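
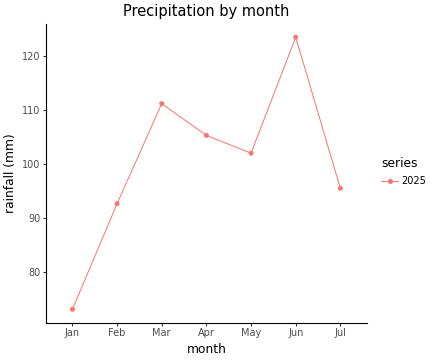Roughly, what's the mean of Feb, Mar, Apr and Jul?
≈ 101

(95 + 110 + 105 + 95) / 4 ≈ 101.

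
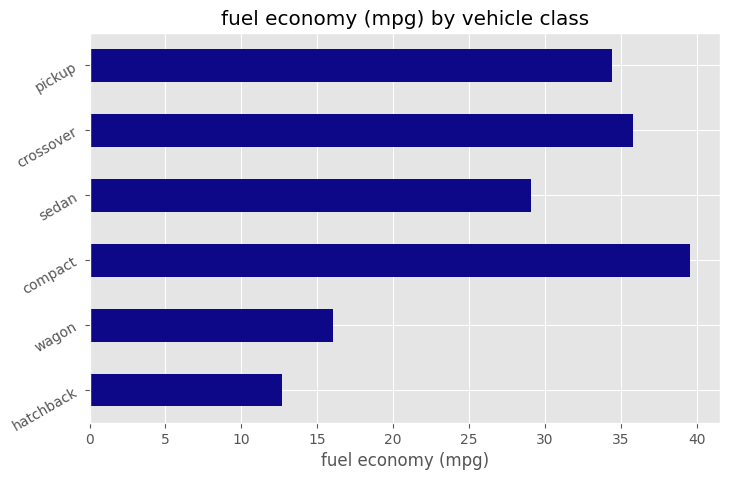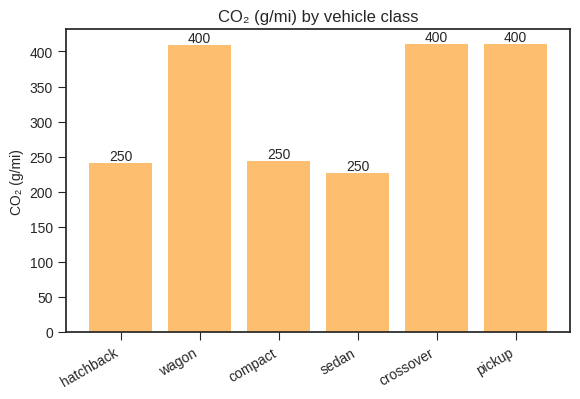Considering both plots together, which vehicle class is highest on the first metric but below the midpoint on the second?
Chart 2 median CO₂ (g/mi) ≈ 350; below-median vehicle classes: hatchback, compact, sedan. Among those, compact has the highest fuel economy (mpg) (≈ 40).

compact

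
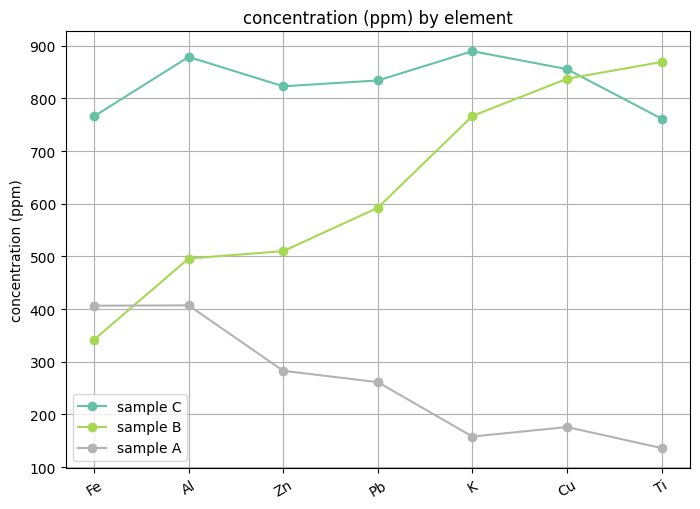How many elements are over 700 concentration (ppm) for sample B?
Above 700: K, Cu, Ti.

3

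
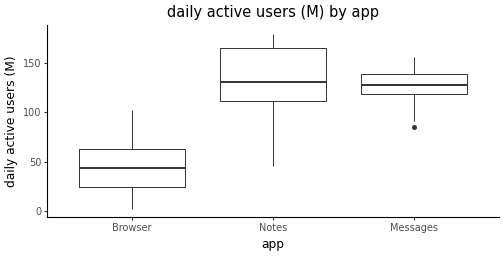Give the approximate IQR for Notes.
≈ 60

Q3 ≈ 170, Q1 ≈ 110; IQR ≈ 60.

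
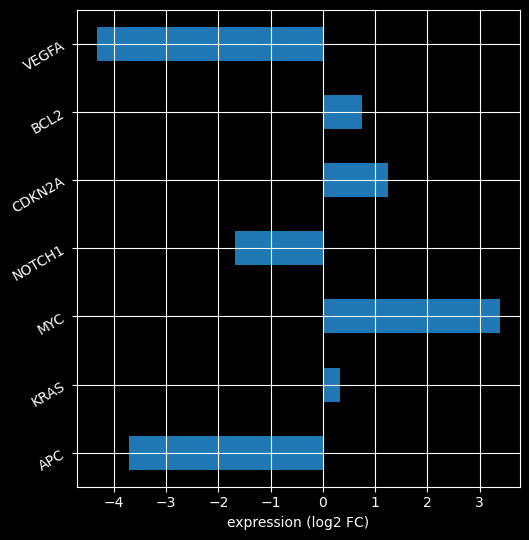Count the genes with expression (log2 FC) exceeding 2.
1

Above 2: MYC.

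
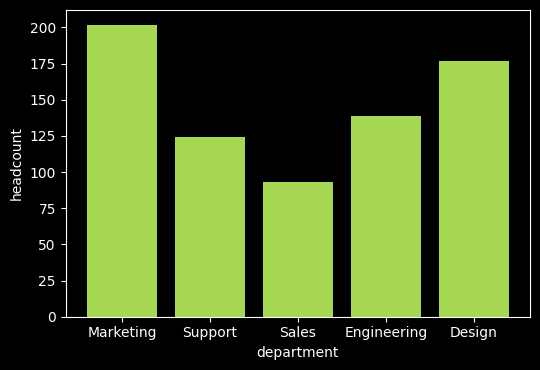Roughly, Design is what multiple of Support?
Design ≈ 180, Support ≈ 120; 180/120 ≈ 1.5.

≈ 1.5×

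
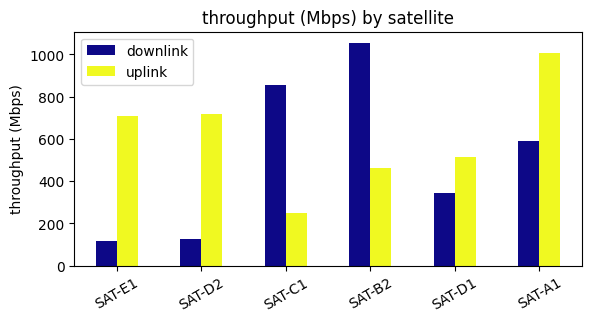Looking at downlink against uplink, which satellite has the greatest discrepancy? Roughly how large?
SAT-C1: downlink ≈ 900, uplink ≈ 200 → gap ≈ 700. Next-largest (SAT-B2) is only ≈ 600.

SAT-C1, ≈ 700 Mbps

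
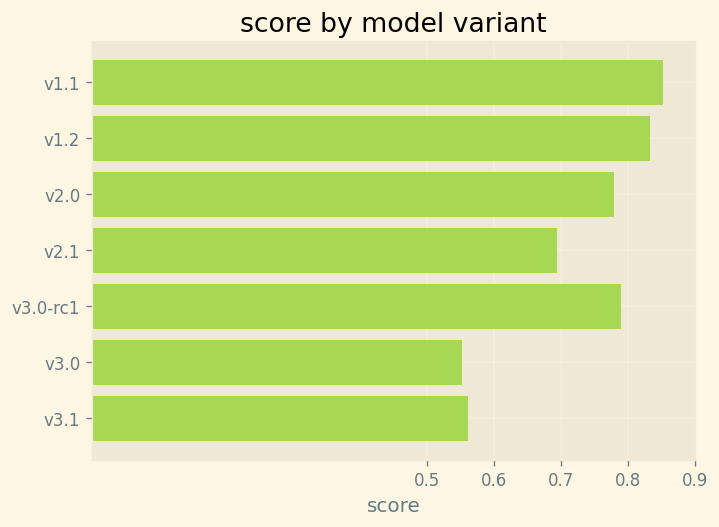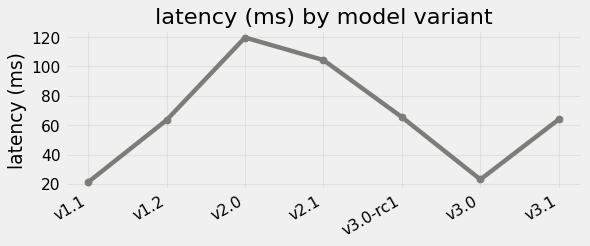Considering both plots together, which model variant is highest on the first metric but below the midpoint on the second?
v1.1

Chart 2 median latency (ms) ≈ 60; below-median model variants: v1.1, v1.2, v3.0. Among those, v1.1 has the highest score (≈ 0.9).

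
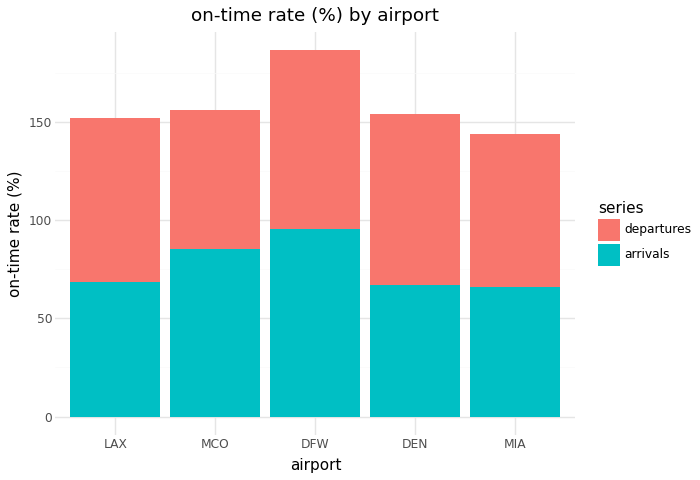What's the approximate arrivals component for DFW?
≈ 100

arrivals top ≈ 100, bottom ≈ 0; segment ≈ 100.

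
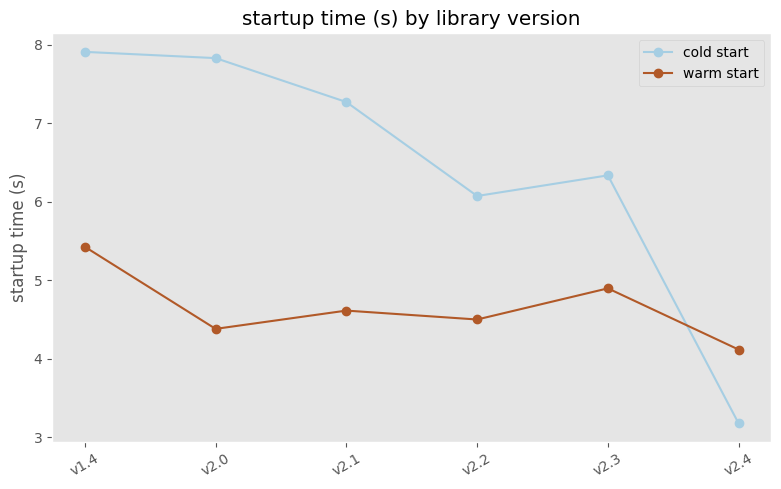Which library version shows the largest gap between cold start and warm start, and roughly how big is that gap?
v2.0: cold start ≈ 8.0, warm start ≈ 4.5 → gap ≈ 3.5. Next-largest (v2.1) is only ≈ 3.0.

v2.0, ≈ 3.5 s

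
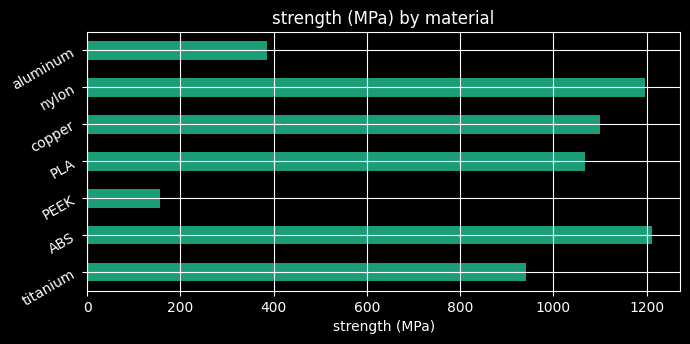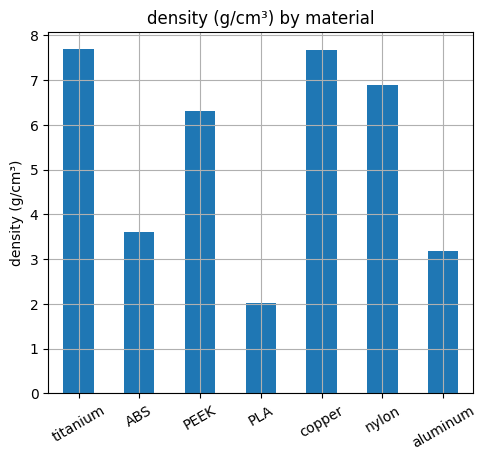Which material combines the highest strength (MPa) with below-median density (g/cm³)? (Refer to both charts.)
ABS

Chart 2 median density (g/cm³) ≈ 6; below-median materials: ABS, PLA, aluminum. Among those, ABS has the highest strength (MPa) (≈ 1200).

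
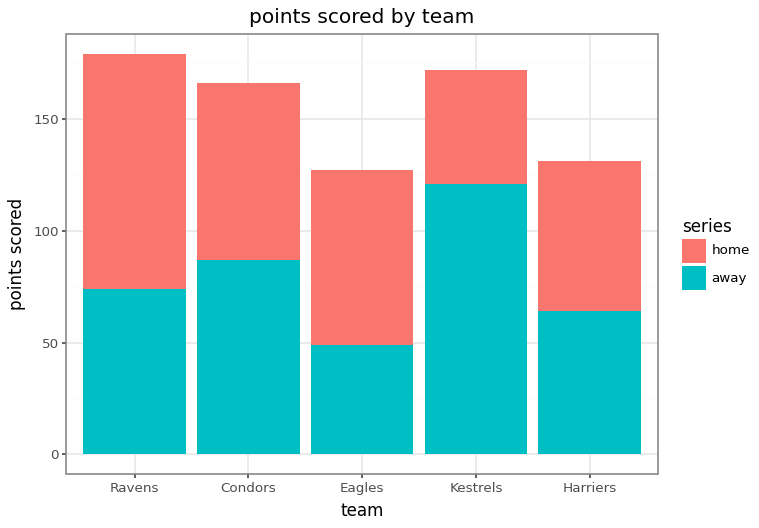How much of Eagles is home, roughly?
≈ 80

home top ≈ 120, bottom ≈ 40; segment ≈ 80.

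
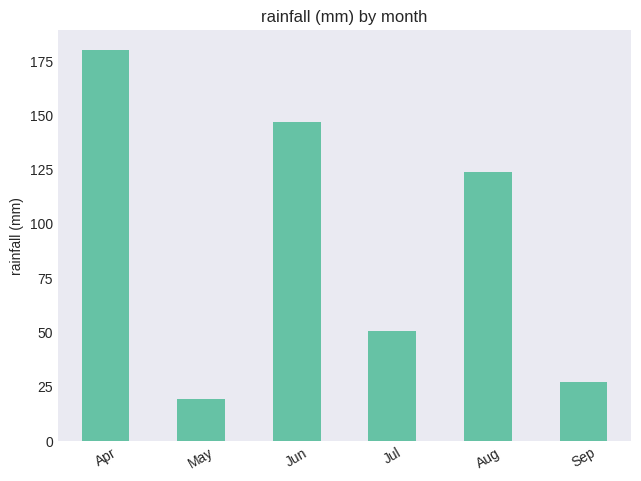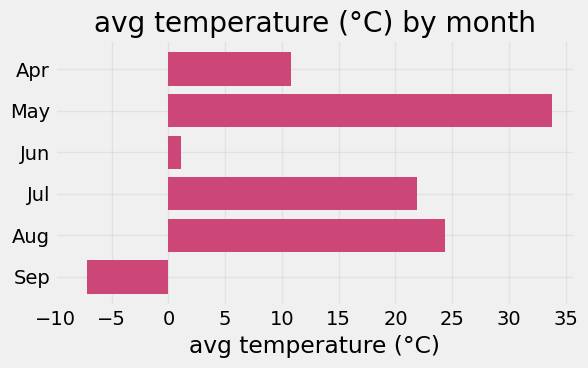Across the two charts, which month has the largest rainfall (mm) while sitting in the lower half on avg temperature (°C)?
Chart 2 median avg temperature (°C) ≈ 15; below-median months: Apr, Jun, Sep. Among those, Apr has the highest rainfall (mm) (≈ 180).

Apr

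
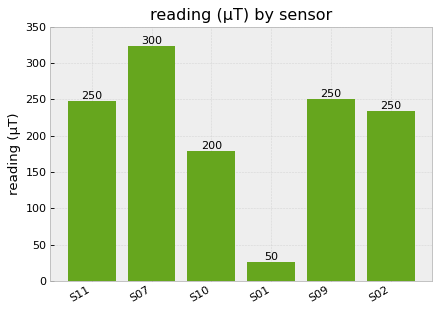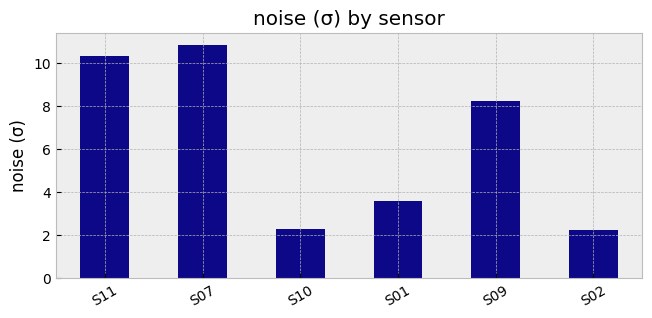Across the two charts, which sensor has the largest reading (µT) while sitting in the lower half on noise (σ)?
Chart 2 median noise (σ) ≈ 6; below-median sensors: S10, S01, S02. Among those, S02 has the highest reading (µT) (≈ 250).

S02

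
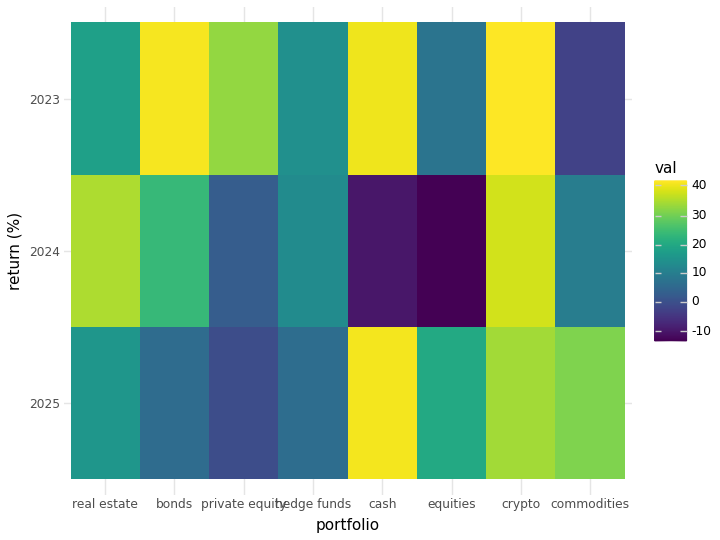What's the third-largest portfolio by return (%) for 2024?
bonds

Top 4 for 2024: crypto ≈ 40, real estate ≈ 35, bonds ≈ 25, hedge funds ≈ 15.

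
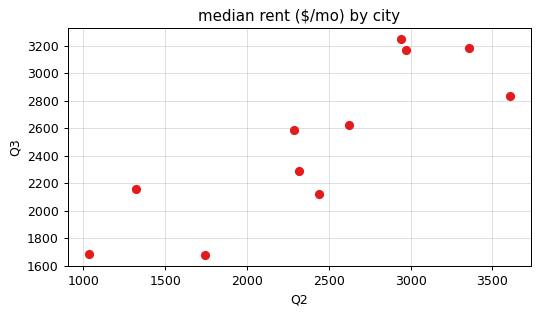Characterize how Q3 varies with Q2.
Points are positively correlated; strong (|r| ≈ 0.8).

positive, strong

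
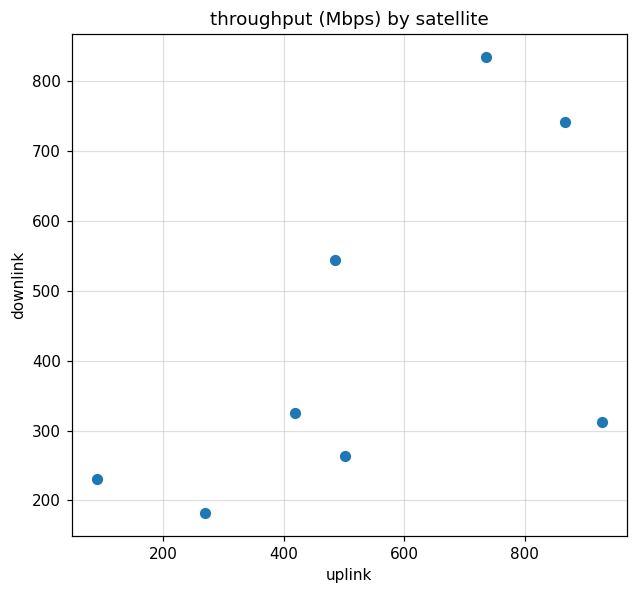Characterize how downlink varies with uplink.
Points are positively correlated; moderate (|r| ≈ 0.6).

positive, moderate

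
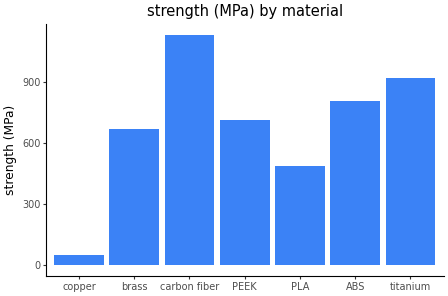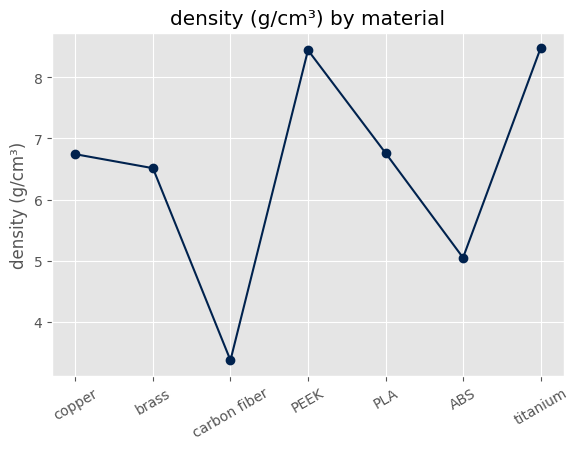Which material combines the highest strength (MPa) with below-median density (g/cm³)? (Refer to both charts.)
Chart 2 median density (g/cm³) ≈ 7; below-median materials: brass, carbon fiber, ABS. Among those, carbon fiber has the highest strength (MPa) (≈ 1200).

carbon fiber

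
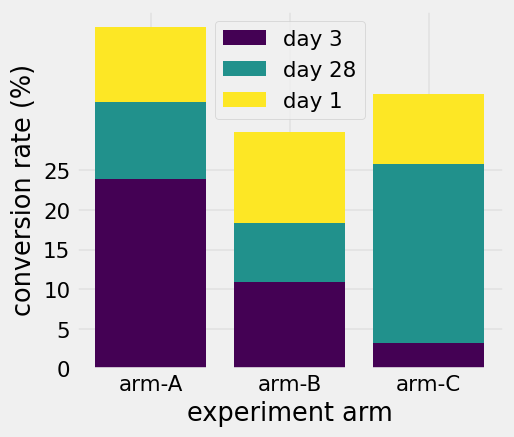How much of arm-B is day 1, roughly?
≈ 10

day 1 top ≈ 30, bottom ≈ 20; segment ≈ 10.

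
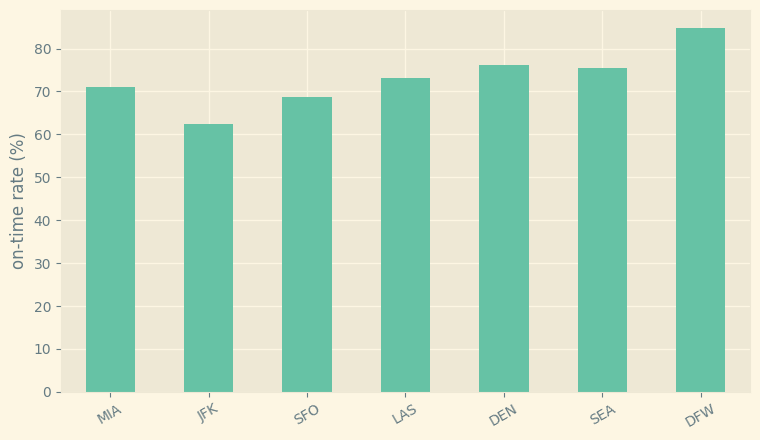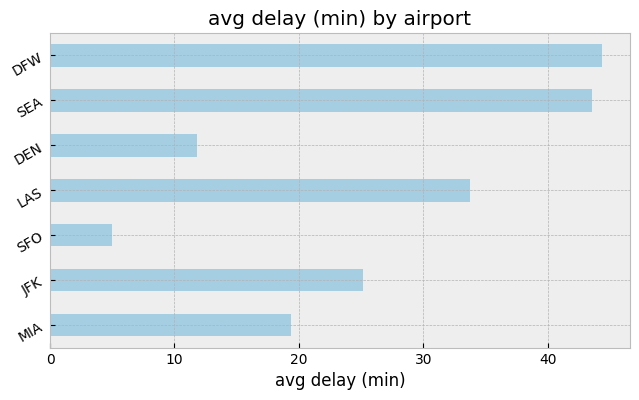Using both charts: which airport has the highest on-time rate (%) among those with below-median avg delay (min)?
DEN

Chart 2 median avg delay (min) ≈ 25; below-median airports: MIA, SFO, DEN. Among those, DEN has the highest on-time rate (%) (≈ 80).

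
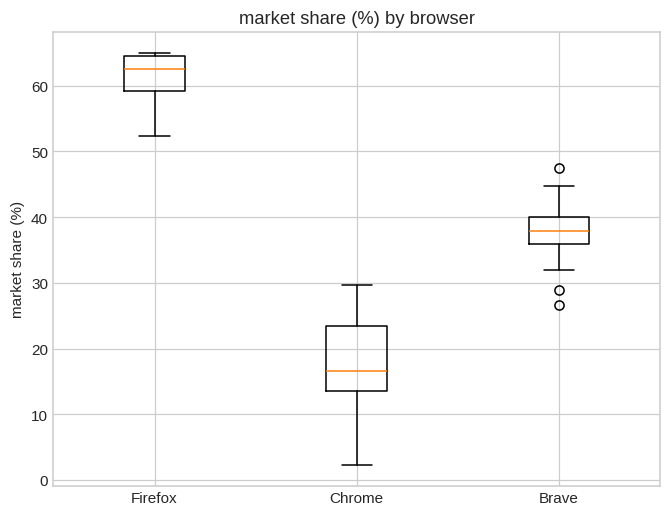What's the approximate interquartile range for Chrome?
Q3 ≈ 25, Q1 ≈ 15; IQR ≈ 10.

≈ 10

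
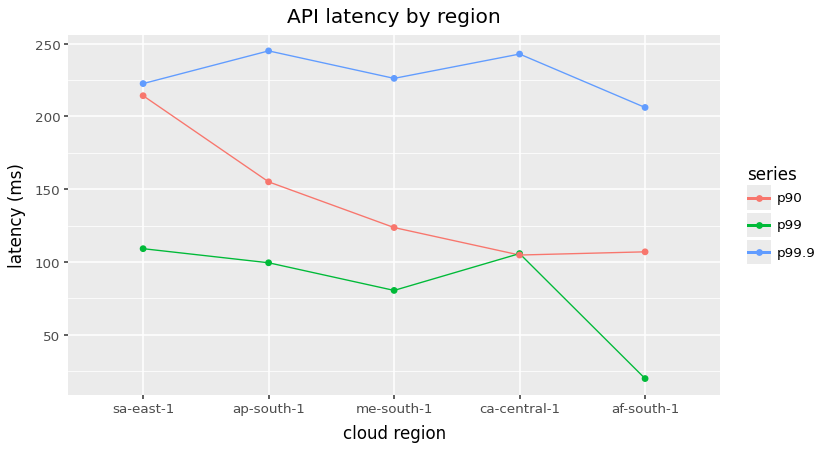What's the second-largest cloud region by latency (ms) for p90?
ap-south-1

Top 3 for p90: sa-east-1 ≈ 220, ap-south-1 ≈ 160, me-south-1 ≈ 120.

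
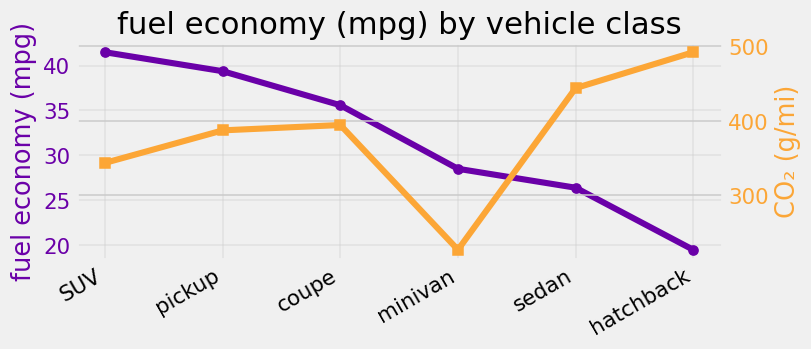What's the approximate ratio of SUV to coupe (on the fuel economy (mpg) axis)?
SUV ≈ 42, coupe ≈ 36; 42/36 ≈ 1.17.

≈ 1.17×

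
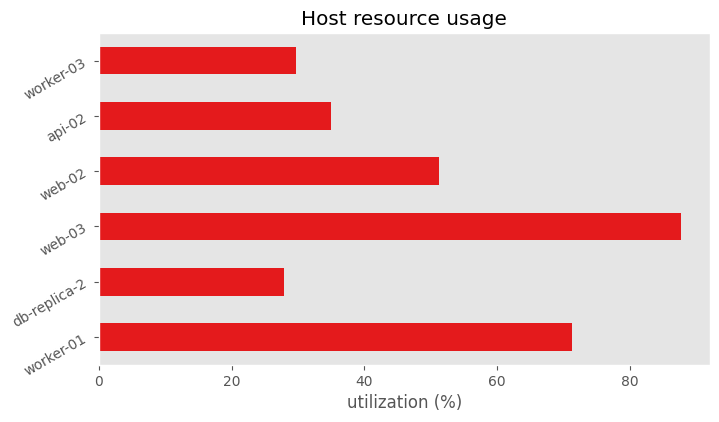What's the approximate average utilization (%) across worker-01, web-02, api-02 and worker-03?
≈ 48

(70 + 50 + 40 + 30) / 4 ≈ 48.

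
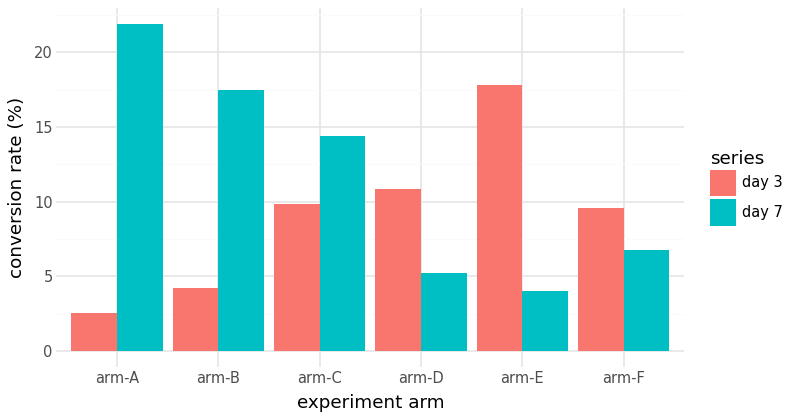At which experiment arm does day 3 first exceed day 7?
arm-D

arm-C: day 3 ≈ 10 vs day 7 ≈ 14 (not yet); arm-D: day 3 ≈ 10 vs day 7 ≈ 6 (first crossover).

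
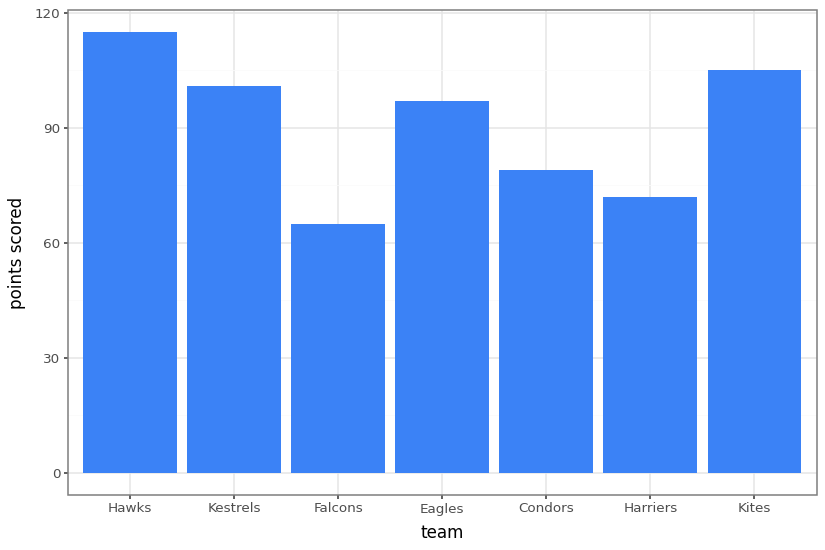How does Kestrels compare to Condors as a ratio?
Kestrels ≈ 100, Condors ≈ 80; 100/80 ≈ 1.25.

≈ 1.25×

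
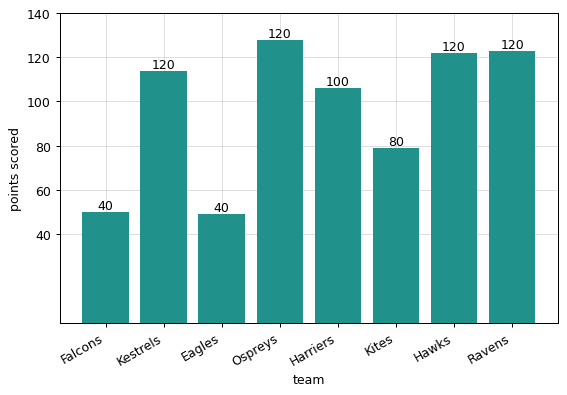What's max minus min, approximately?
≈ 80

Max Ospreys ≈ 120, min Eagles ≈ 40; range ≈ 80.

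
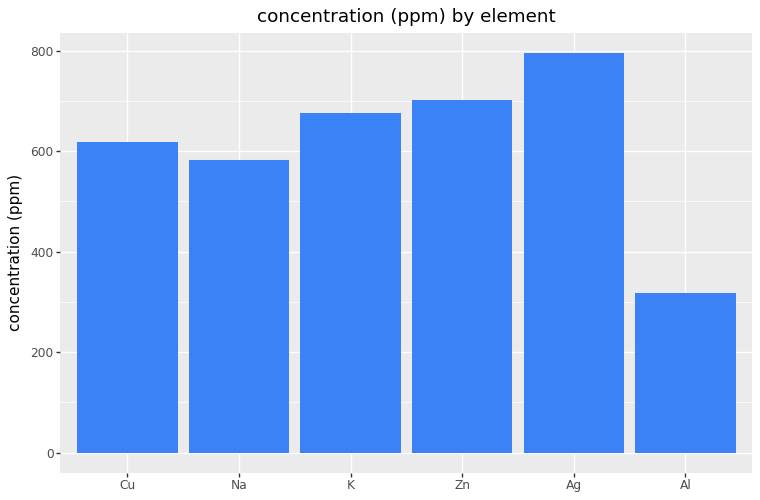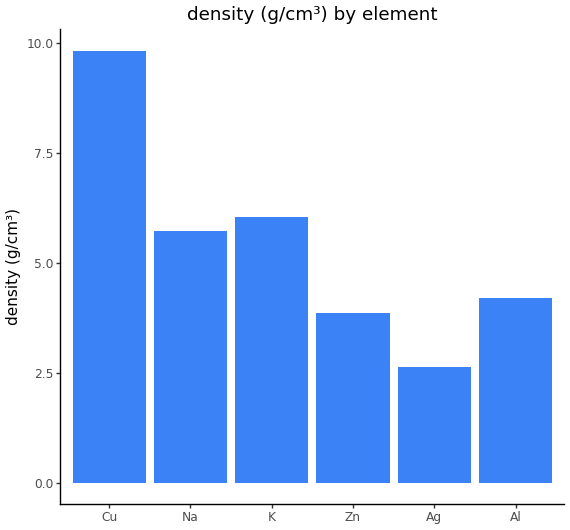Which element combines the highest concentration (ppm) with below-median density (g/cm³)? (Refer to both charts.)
Ag

Chart 2 median density (g/cm³) ≈ 5; below-median elements: Zn, Ag, Al. Among those, Ag has the highest concentration (ppm) (≈ 800).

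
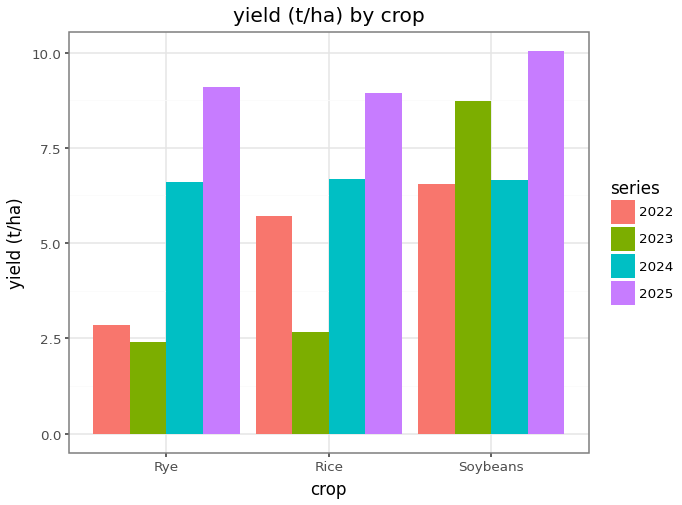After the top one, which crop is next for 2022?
Top 3 for 2022: Soybeans ≈ 7, Rice ≈ 6, Rye ≈ 3.

Rice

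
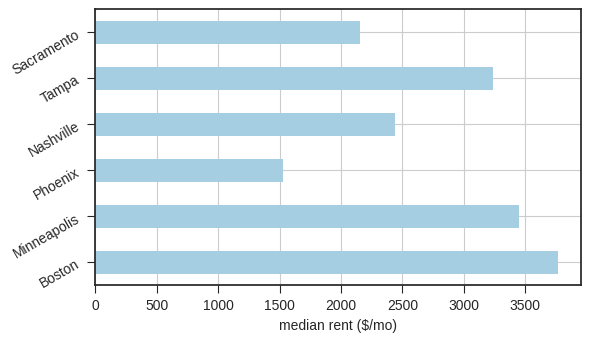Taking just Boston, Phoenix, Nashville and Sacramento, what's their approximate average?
(4000 + 1500 + 2500 + 2000) / 4 ≈ 2500.

≈ 2500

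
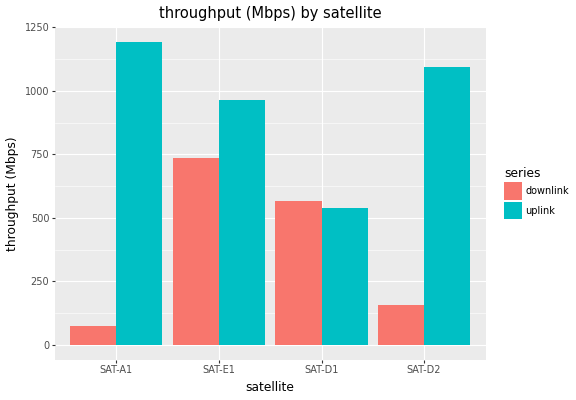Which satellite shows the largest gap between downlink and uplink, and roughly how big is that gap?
SAT-A1, ≈ 1100 Mbps

SAT-A1: downlink ≈ 100, uplink ≈ 1200 → gap ≈ 1100. Next-largest (SAT-D2) is only ≈ 900.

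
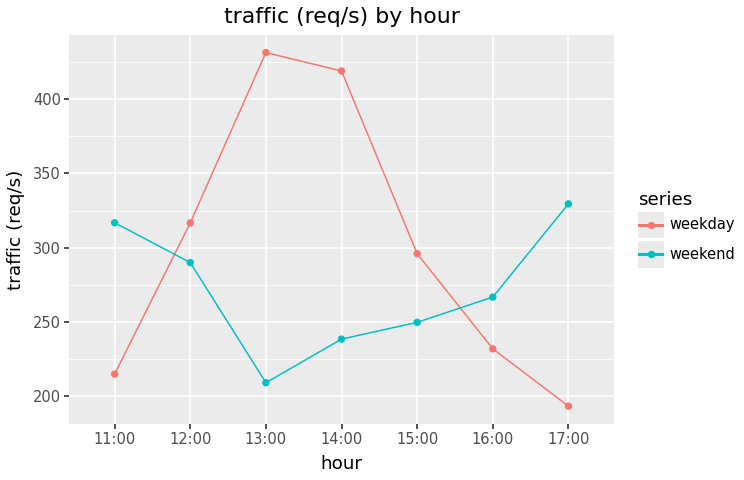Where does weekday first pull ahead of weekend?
11:00: weekday ≈ 220 vs weekend ≈ 320 (not yet); 12:00: weekday ≈ 320 vs weekend ≈ 280 (first crossover).

12:00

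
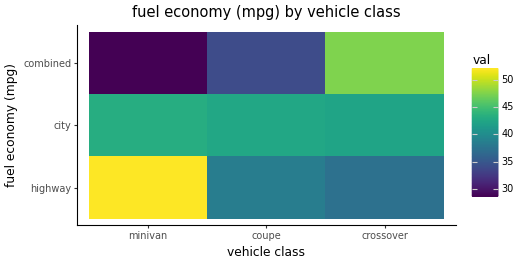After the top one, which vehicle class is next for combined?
Top 3 for combined: crossover ≈ 48, coupe ≈ 34, minivan ≈ 28.

coupe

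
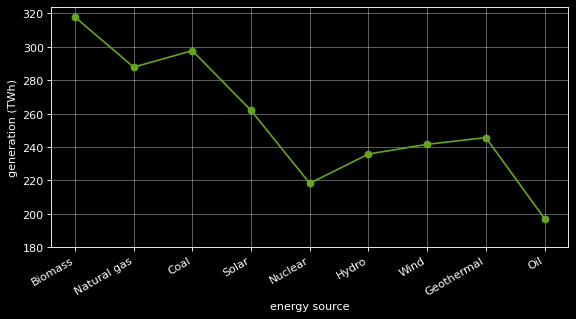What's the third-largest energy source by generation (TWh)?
Top 4: Biomass ≈ 320, Coal ≈ 300, Natural gas ≈ 280, Solar ≈ 260.

Natural gas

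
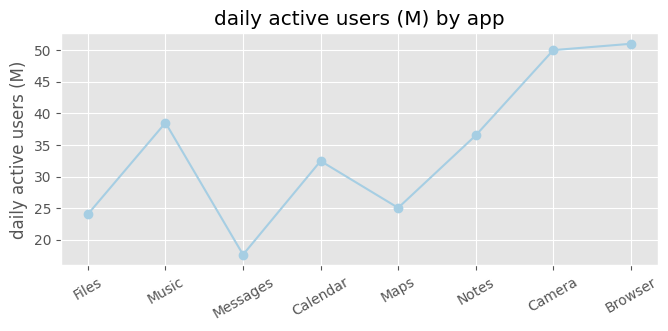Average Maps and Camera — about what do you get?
≈ 38

(25 + 50) / 2 ≈ 38.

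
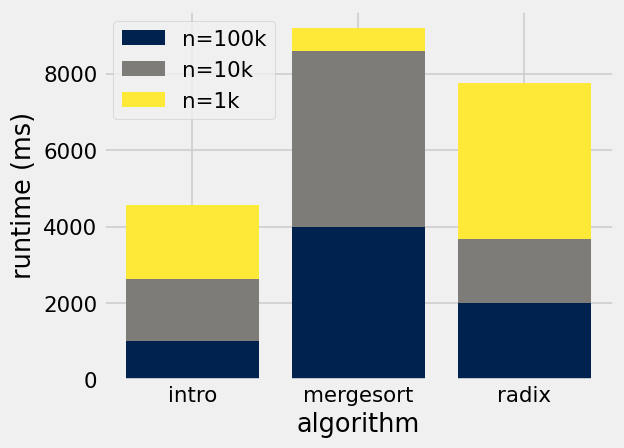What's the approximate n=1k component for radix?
≈ 4000

n=1k top ≈ 8000, bottom ≈ 4000; segment ≈ 4000.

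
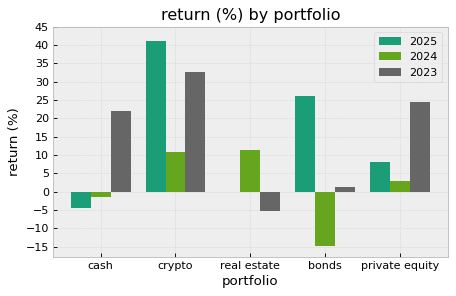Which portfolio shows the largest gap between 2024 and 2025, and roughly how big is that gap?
bonds, ≈ 40 %

bonds: 2024 ≈ -15, 2025 ≈ 25 → gap ≈ 40. Next-largest (crypto) is only ≈ 30.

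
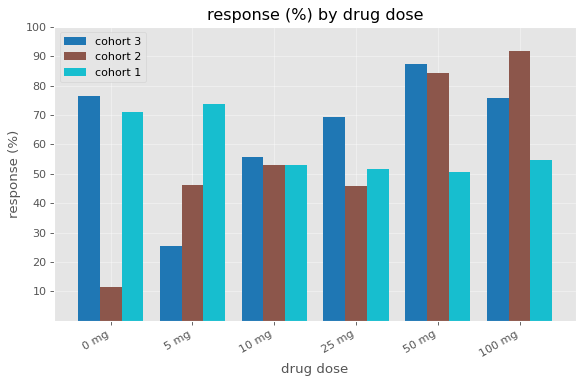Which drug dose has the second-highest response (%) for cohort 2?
50 mg

Top 3 for cohort 2: 100 mg ≈ 90, 50 mg ≈ 80, 10 mg ≈ 50.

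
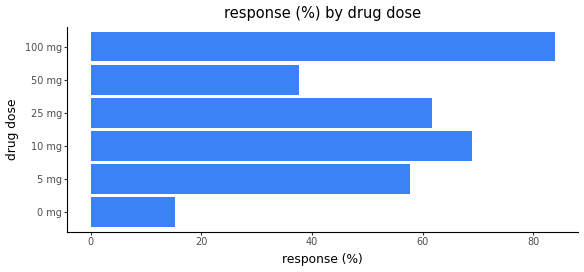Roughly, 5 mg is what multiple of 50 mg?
5 mg ≈ 60, 50 mg ≈ 40; 60/40 ≈ 1.5.

≈ 1.5×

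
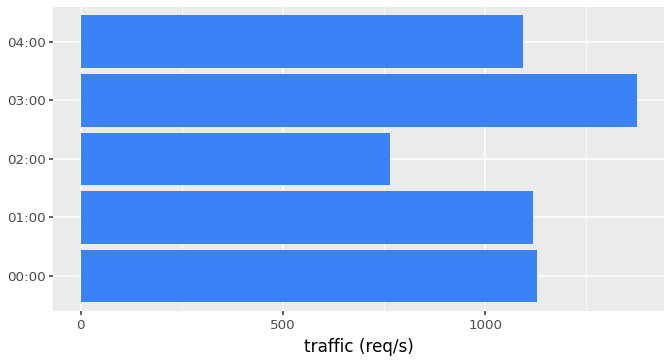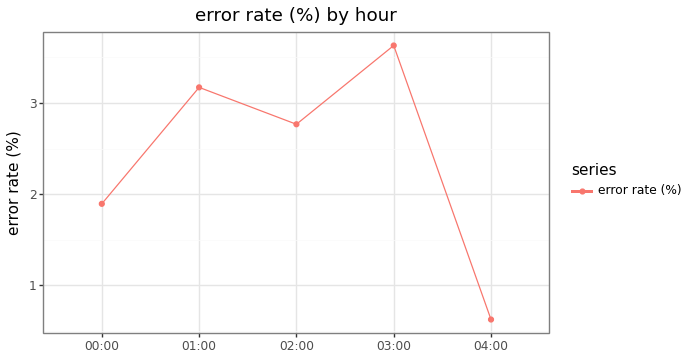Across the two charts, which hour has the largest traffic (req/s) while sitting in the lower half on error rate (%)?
00:00

Chart 2 median error rate (%) ≈ 3; below-median hours: 00:00, 04:00. Among those, 00:00 has the highest traffic (req/s) (≈ 1200).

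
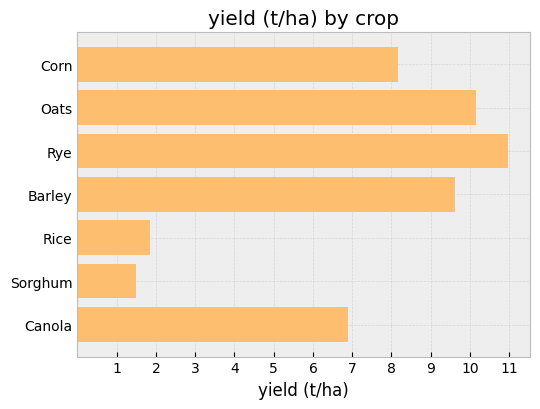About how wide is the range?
≈ 10

Max Rye ≈ 11, min Sorghum ≈ 1; range ≈ 10.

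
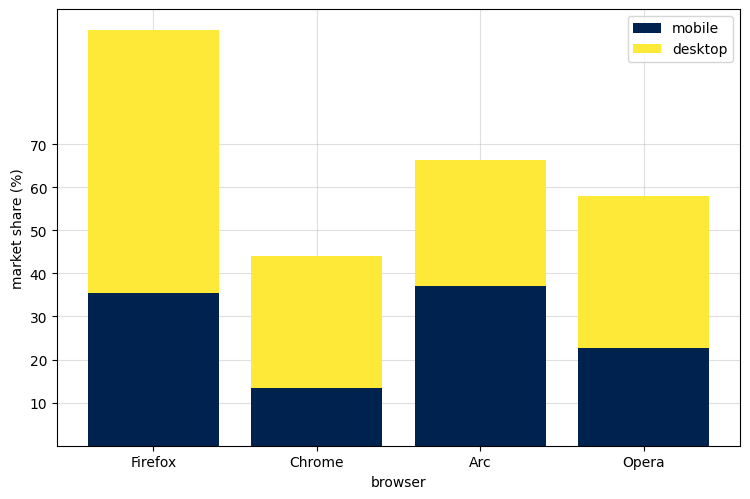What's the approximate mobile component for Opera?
mobile top ≈ 20, bottom ≈ 0; segment ≈ 20.

≈ 20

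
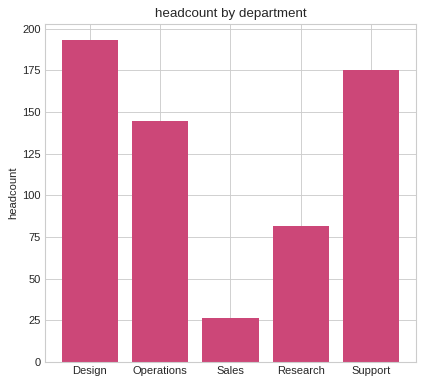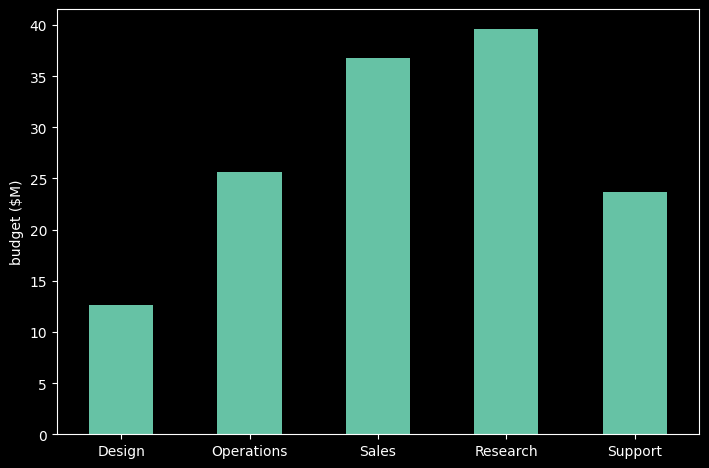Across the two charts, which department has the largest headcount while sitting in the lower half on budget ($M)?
Chart 2 median budget ($M) ≈ 25; below-median departments: Design, Support. Among those, Design has the highest headcount (≈ 200).

Design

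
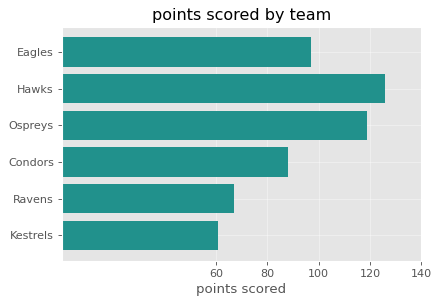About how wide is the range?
≈ 60

Max Hawks ≈ 120, min Kestrels ≈ 60; range ≈ 60.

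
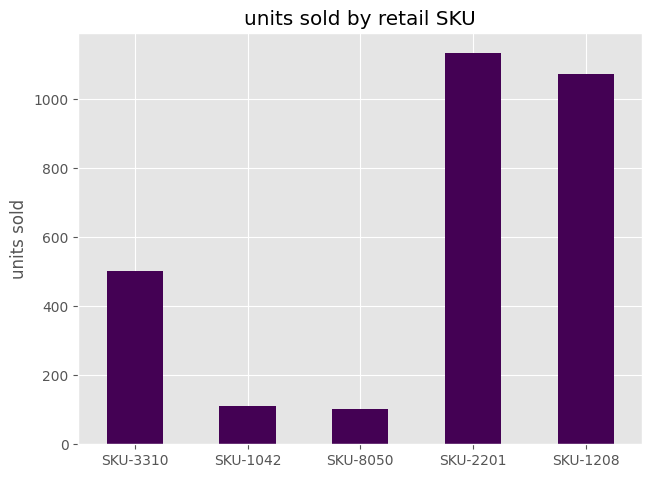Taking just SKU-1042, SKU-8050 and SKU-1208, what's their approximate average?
(100 + 100 + 1100) / 3 ≈ 433.

≈ 433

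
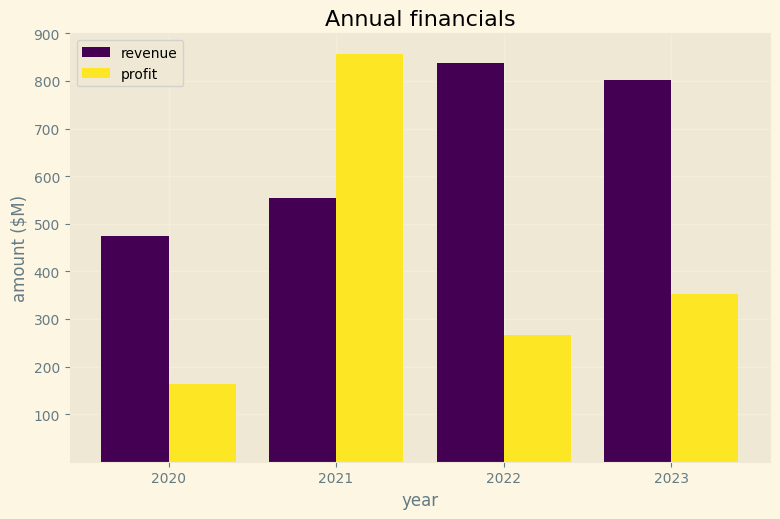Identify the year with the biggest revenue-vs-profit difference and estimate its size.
2022, ≈ 500 $M

2022: revenue ≈ 800, profit ≈ 300 → gap ≈ 500. Next-largest (2023) is only ≈ 400.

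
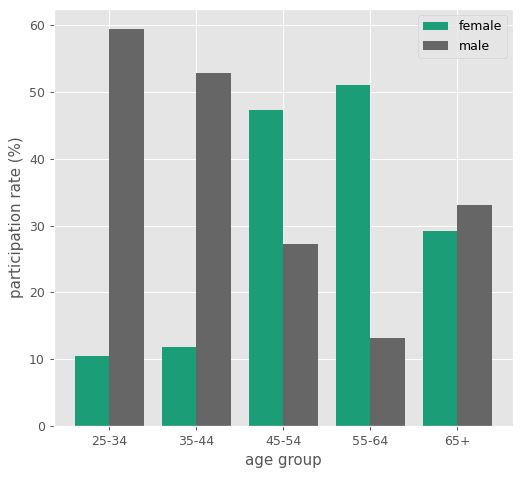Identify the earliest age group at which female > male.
35-44: female ≈ 10 vs male ≈ 55 (not yet); 45-54: female ≈ 45 vs male ≈ 25 (first crossover).

45-54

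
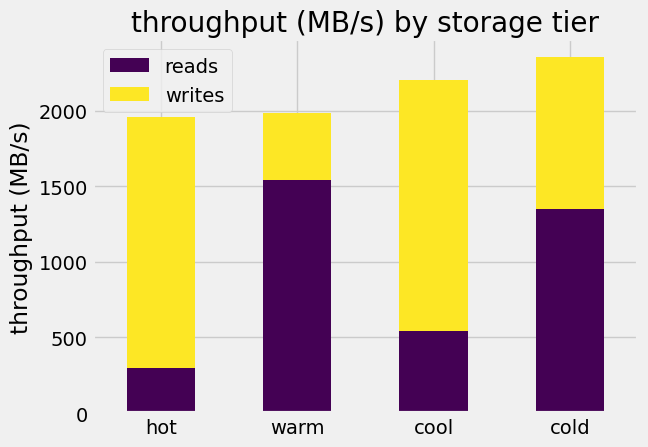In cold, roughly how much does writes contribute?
≈ 1000

writes top ≈ 2400, bottom ≈ 1400; segment ≈ 1000.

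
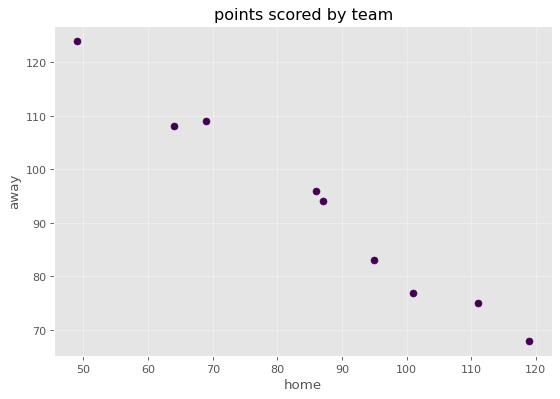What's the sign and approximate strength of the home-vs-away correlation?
Points are negatively correlated; strong (|r| ≈ 1.0).

negative, strong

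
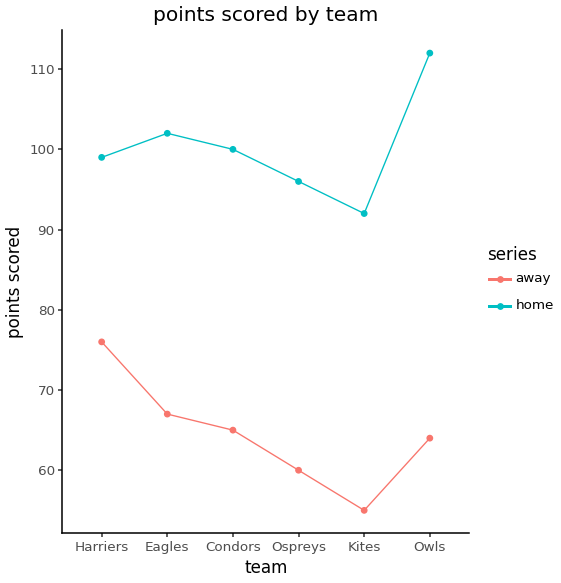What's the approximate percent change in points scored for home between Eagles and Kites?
Eagles ≈ 100, Kites ≈ 90; (90 − 100) / 100 ≈ -10%.

≈ -10%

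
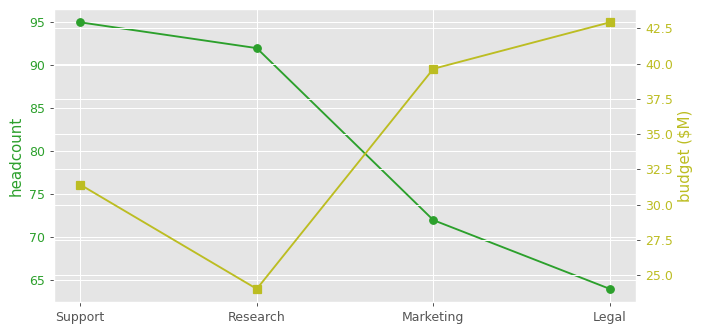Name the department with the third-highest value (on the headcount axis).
Top 4 (on the headcount axis): Support ≈ 95, Research ≈ 90, Marketing ≈ 70, Legal ≈ 65.

Marketing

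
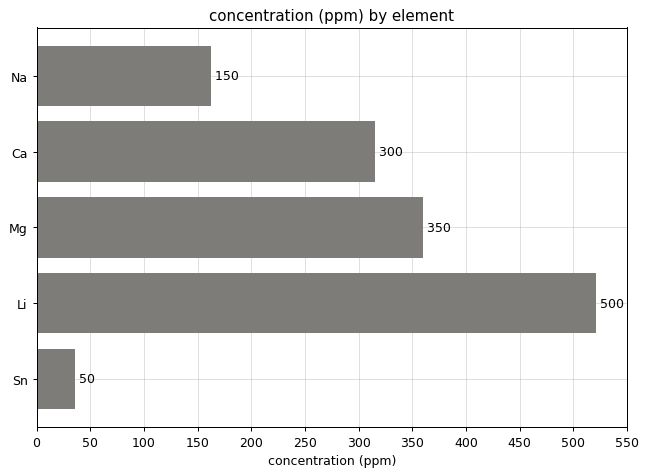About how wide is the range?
≈ 450

Max Li ≈ 500, min Sn ≈ 50; range ≈ 450.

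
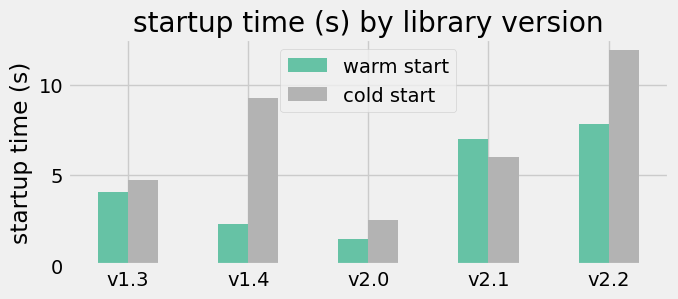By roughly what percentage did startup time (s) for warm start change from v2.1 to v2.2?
v2.1 ≈ 7, v2.2 ≈ 8; (8 − 7) / 7 ≈ +14.3%.

≈ +14.3%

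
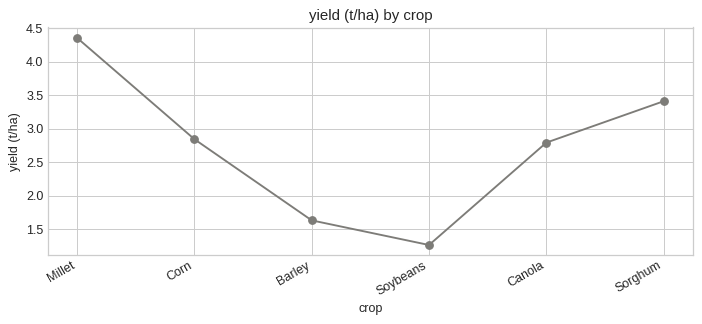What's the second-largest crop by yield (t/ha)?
Top 3: Millet ≈ 4.5, Sorghum ≈ 3.5, Corn ≈ 3.0.

Sorghum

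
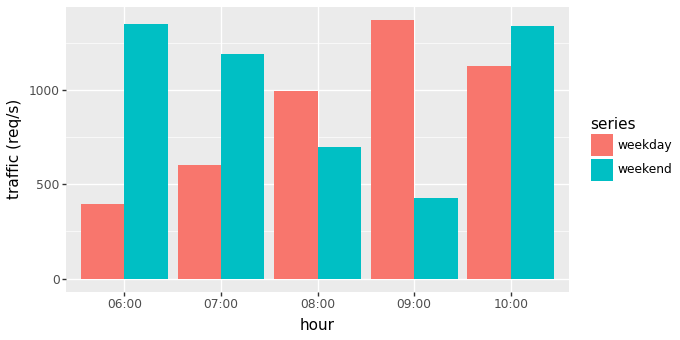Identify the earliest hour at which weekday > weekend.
08:00

07:00: weekday ≈ 600 vs weekend ≈ 1200 (not yet); 08:00: weekday ≈ 1000 vs weekend ≈ 600 (first crossover).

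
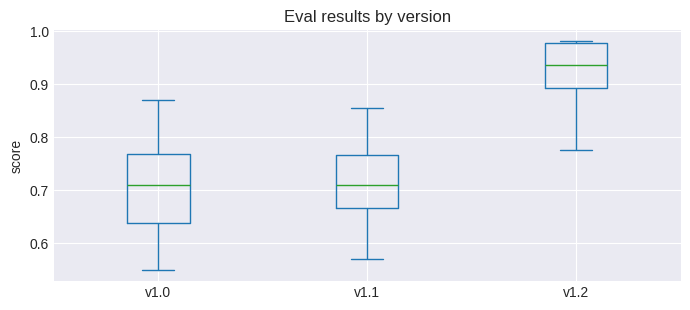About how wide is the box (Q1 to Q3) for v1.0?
≈ 0.12

Q3 ≈ 0.76, Q1 ≈ 0.64; IQR ≈ 0.12.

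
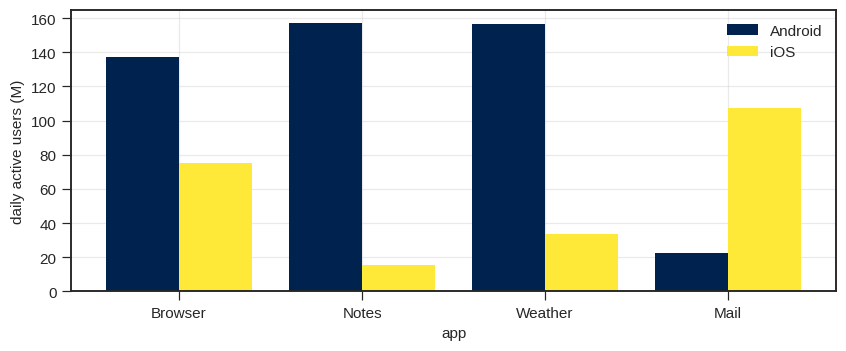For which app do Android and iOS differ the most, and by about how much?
Notes: Android ≈ 160, iOS ≈ 20 → gap ≈ 140. Next-largest (Weather) is only ≈ 120.

Notes, ≈ 140 M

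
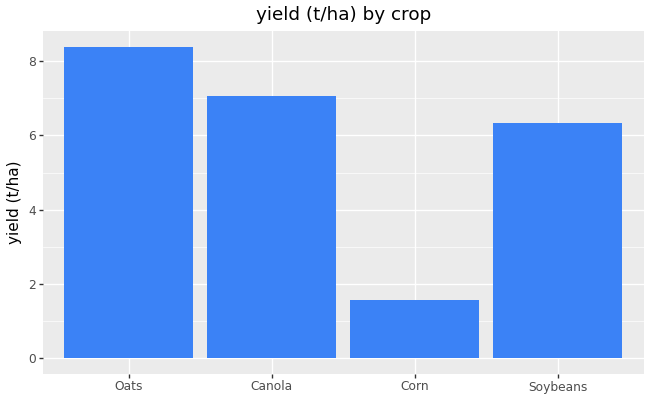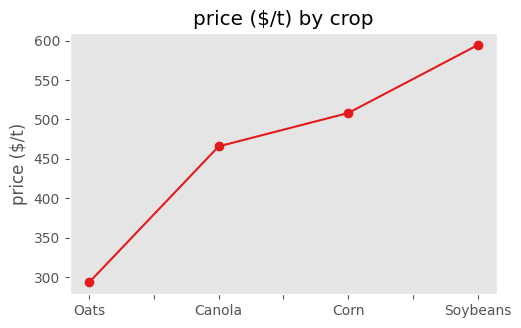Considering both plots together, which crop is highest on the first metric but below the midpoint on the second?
Oats

Chart 2 median price ($/t) ≈ 500; below-median crops: Oats, Canola. Among those, Oats has the highest yield (t/ha) (≈ 8).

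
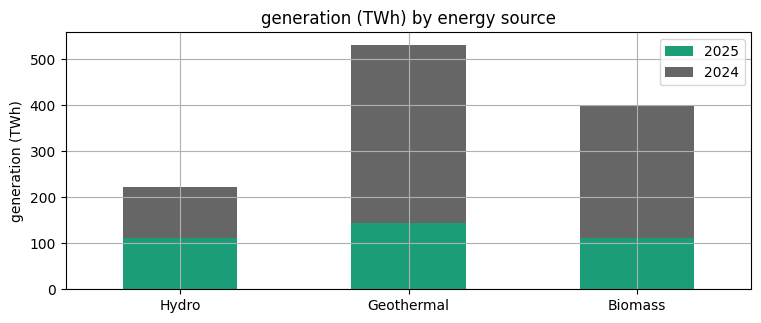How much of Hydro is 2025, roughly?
2025 top ≈ 100, bottom ≈ 0; segment ≈ 100.

≈ 100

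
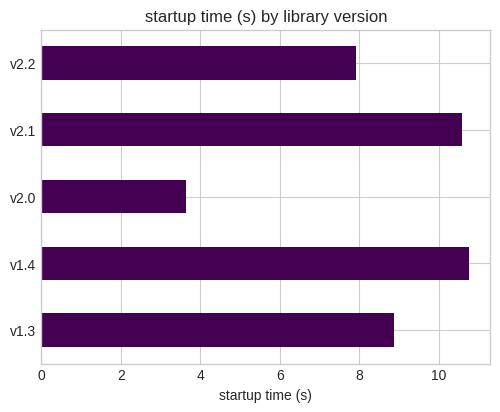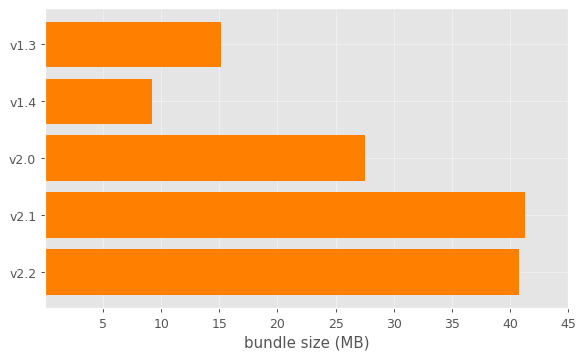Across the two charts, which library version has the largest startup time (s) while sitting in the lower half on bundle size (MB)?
v1.4

Chart 2 median bundle size (MB) ≈ 25; below-median library versions: v1.3, v1.4. Among those, v1.4 has the highest startup time (s) (≈ 11).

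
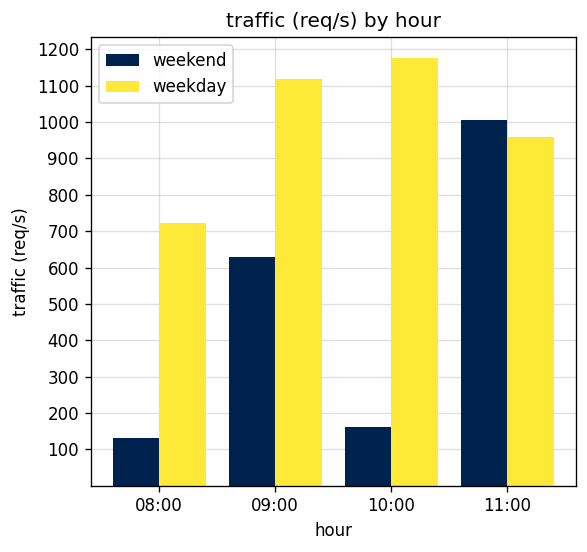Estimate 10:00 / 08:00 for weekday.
10:00 ≈ 1200, 08:00 ≈ 700; 1200/700 ≈ 1.71.

≈ 1.71×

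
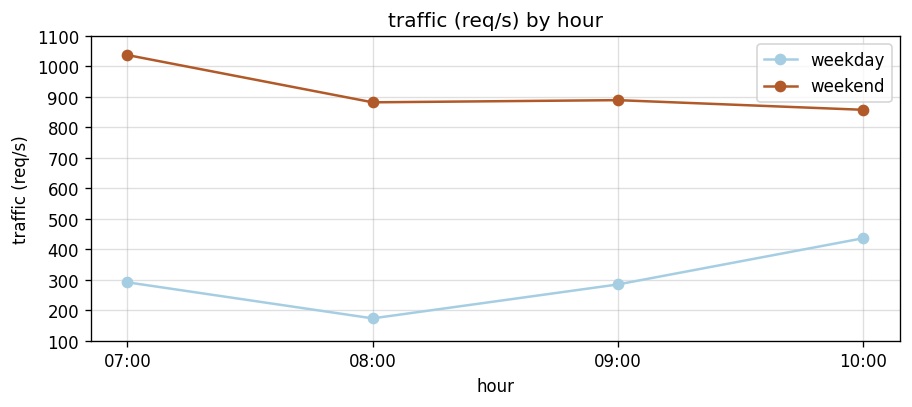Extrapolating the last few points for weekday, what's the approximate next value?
Last three: 200, 300, 400 → slope ≈ 100/step → next ≈ 500.

≈ 500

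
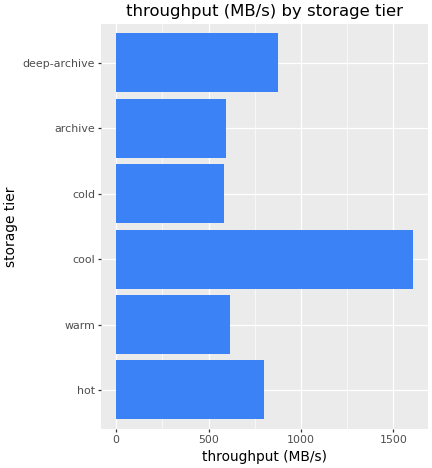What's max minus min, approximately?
≈ 1000

Max cool ≈ 1600, min cold ≈ 600; range ≈ 1000.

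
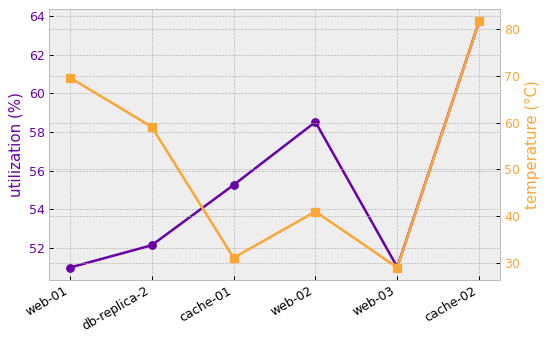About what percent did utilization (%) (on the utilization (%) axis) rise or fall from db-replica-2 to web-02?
≈ +11.5%

db-replica-2 ≈ 52, web-02 ≈ 58; (58 − 52) / 52 ≈ +11.5%.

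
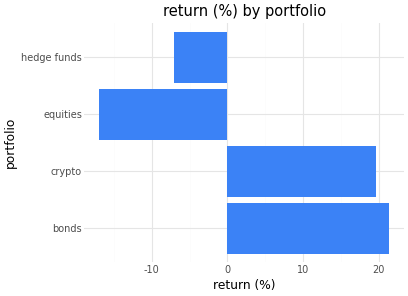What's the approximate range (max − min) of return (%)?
Max bonds ≈ 20, min equities ≈ -15; range ≈ 35.

≈ 35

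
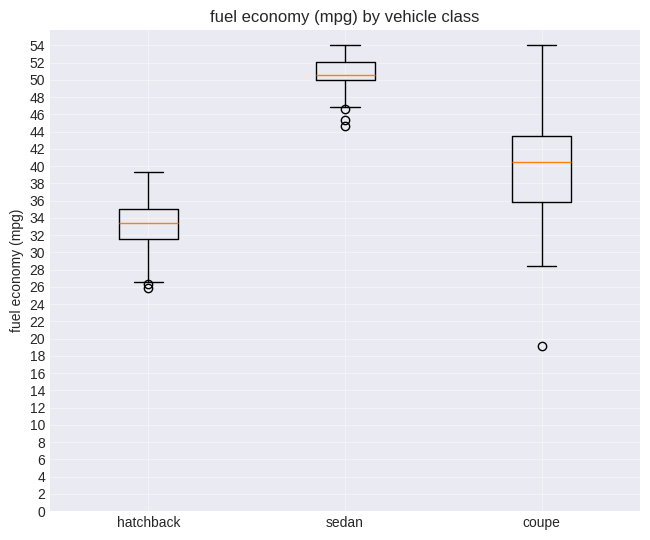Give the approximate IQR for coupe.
≈ 8

Q3 ≈ 44, Q1 ≈ 36; IQR ≈ 8.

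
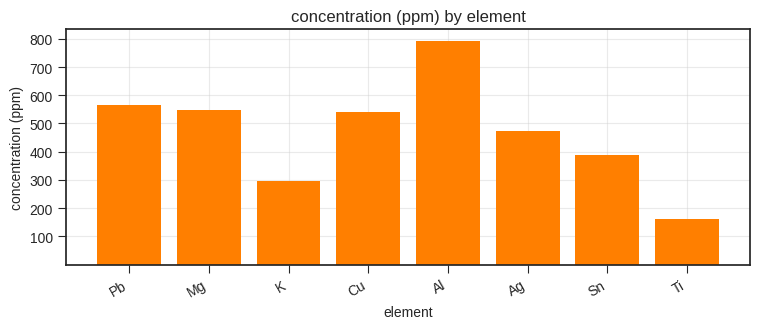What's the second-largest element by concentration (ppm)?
Pb

Top 3: Al ≈ 800, Pb ≈ 600, Mg ≈ 500.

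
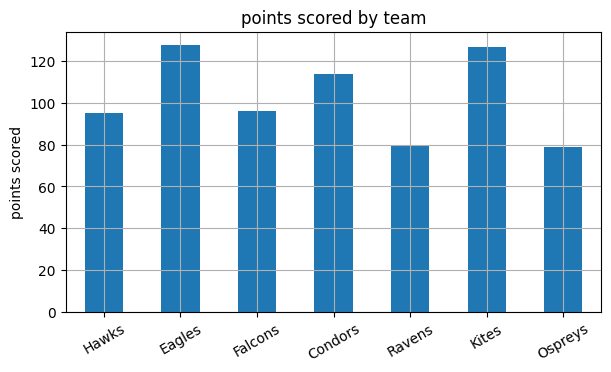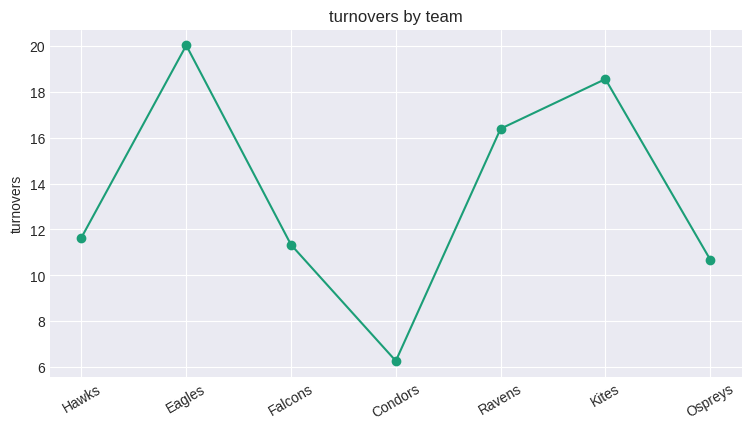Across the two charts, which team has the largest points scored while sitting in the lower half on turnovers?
Chart 2 median turnovers ≈ 12; below-median teams: Falcons, Condors, Ospreys. Among those, Condors has the highest points scored (≈ 120).

Condors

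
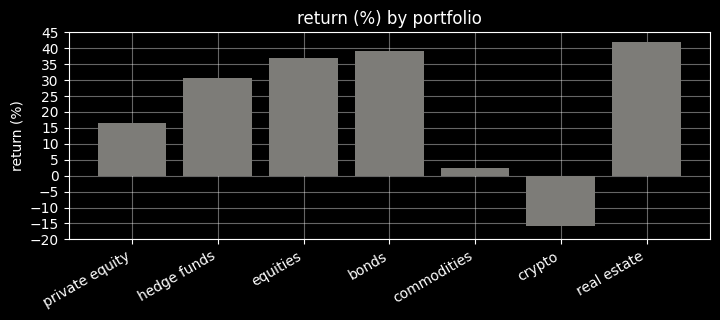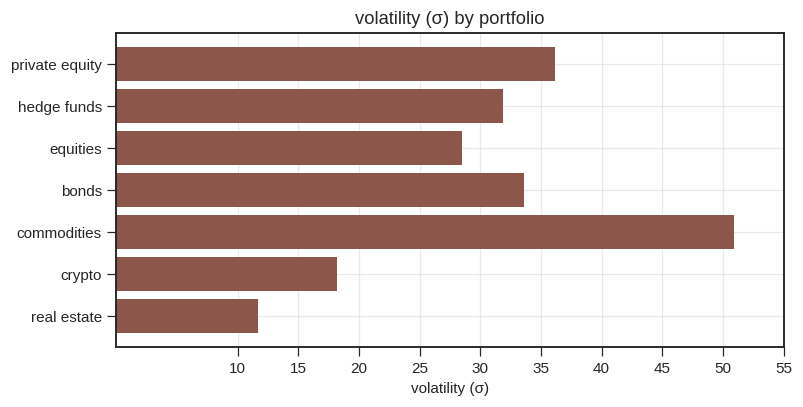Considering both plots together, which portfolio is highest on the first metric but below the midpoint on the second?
real estate

Chart 2 median volatility (σ) ≈ 30; below-median portfolios: equities, crypto, real estate. Among those, real estate has the highest return (%) (≈ 40).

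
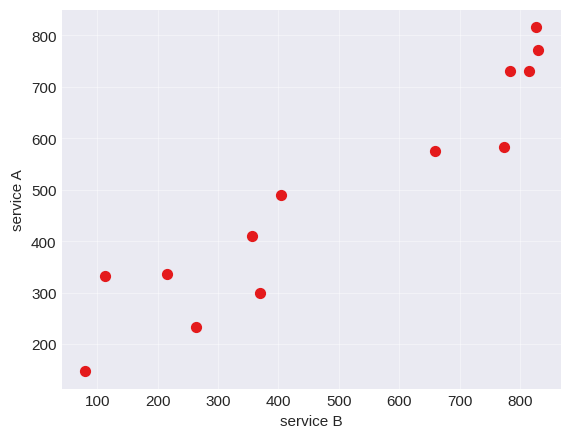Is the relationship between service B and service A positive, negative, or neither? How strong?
positive, strong

Points are positively correlated; strong (|r| ≈ 0.9).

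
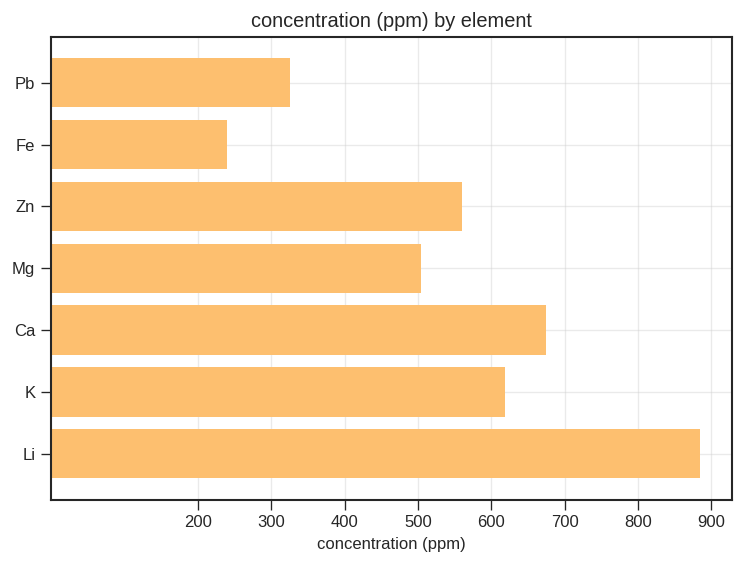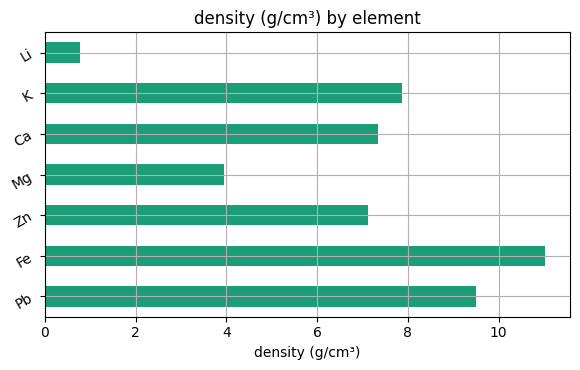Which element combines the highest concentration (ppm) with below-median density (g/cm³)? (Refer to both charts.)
Chart 2 median density (g/cm³) ≈ 8; below-median elements: Zn, Mg, Li. Among those, Li has the highest concentration (ppm) (≈ 900).

Li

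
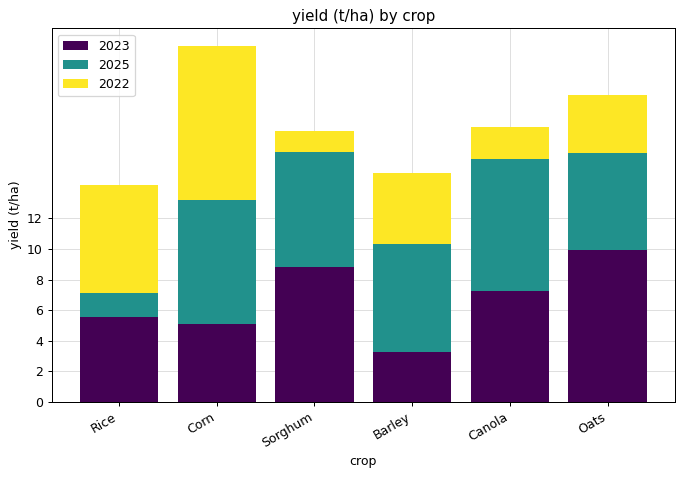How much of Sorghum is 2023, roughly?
≈ 8

2023 top ≈ 8, bottom ≈ 0; segment ≈ 8.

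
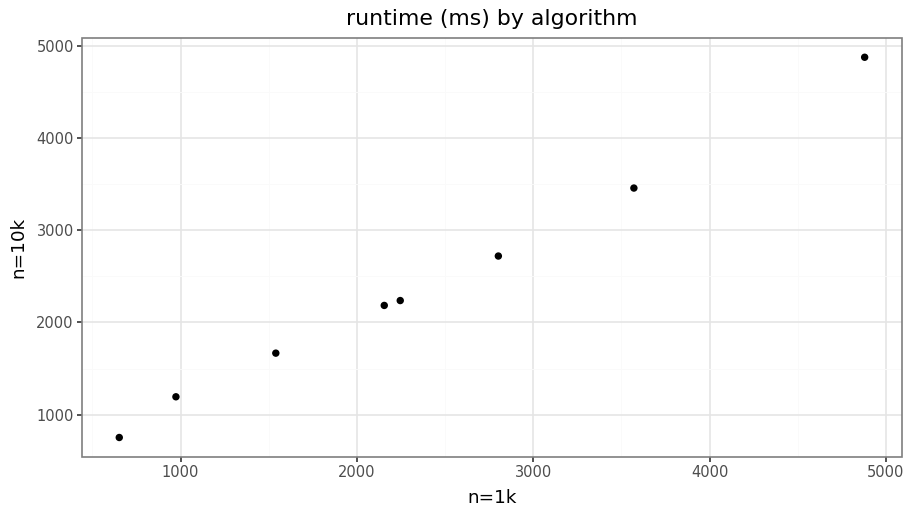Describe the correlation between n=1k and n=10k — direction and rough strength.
Points are positively correlated; strong (|r| ≈ 1.0).

positive, strong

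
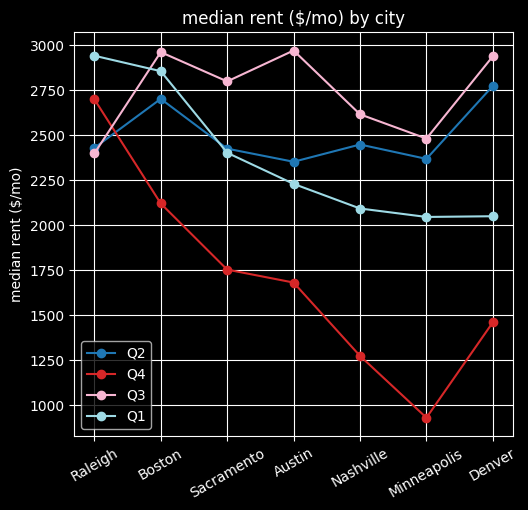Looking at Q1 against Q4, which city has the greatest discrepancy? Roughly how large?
Minneapolis: Q1 ≈ 2000, Q4 ≈ 1000 → gap ≈ 1000. Next-largest (Nashville) is only ≈ 800.

Minneapolis, ≈ 1000 $/mo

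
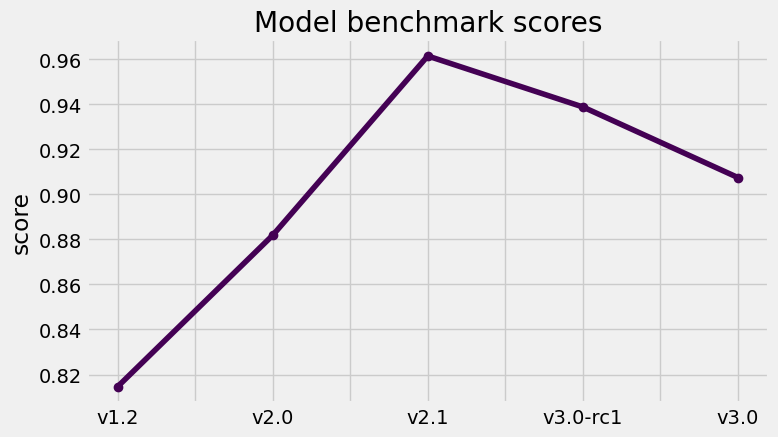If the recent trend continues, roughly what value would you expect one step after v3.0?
≈ 0.87

Last three: 0.96, 0.94, 0.90 → slope ≈ -0.03/step → next ≈ 0.87.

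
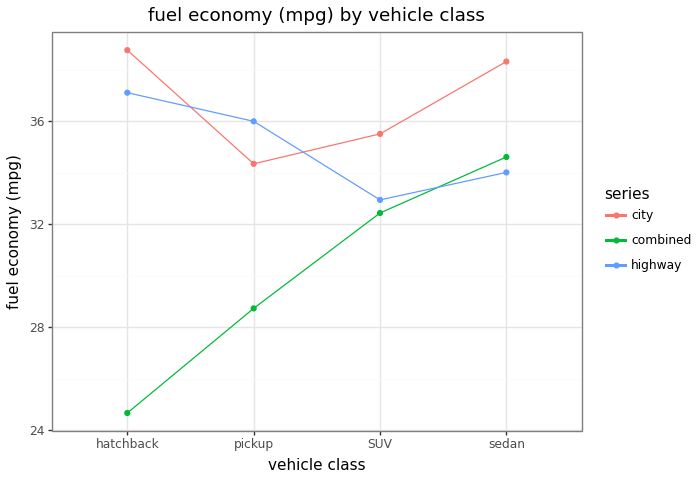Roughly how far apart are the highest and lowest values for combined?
Max sedan ≈ 34, min hatchback ≈ 24; range ≈ 10.

≈ 10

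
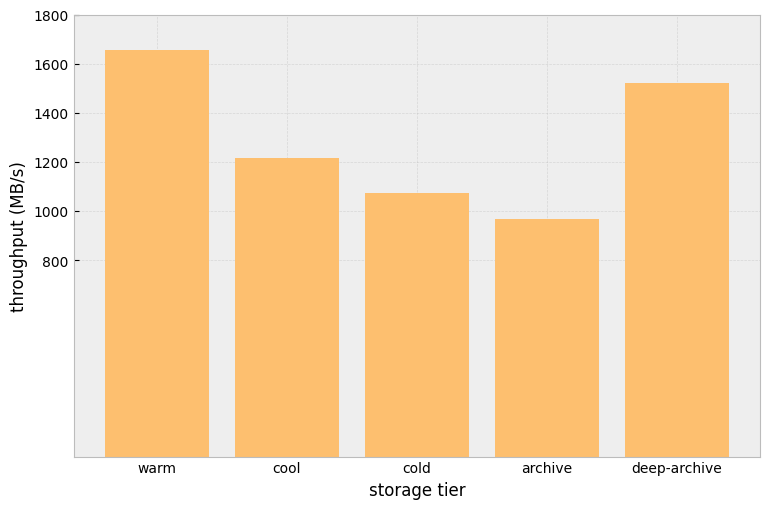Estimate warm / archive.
warm ≈ 1600, archive ≈ 1000; 1600/1000 ≈ 1.6.

≈ 1.6×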